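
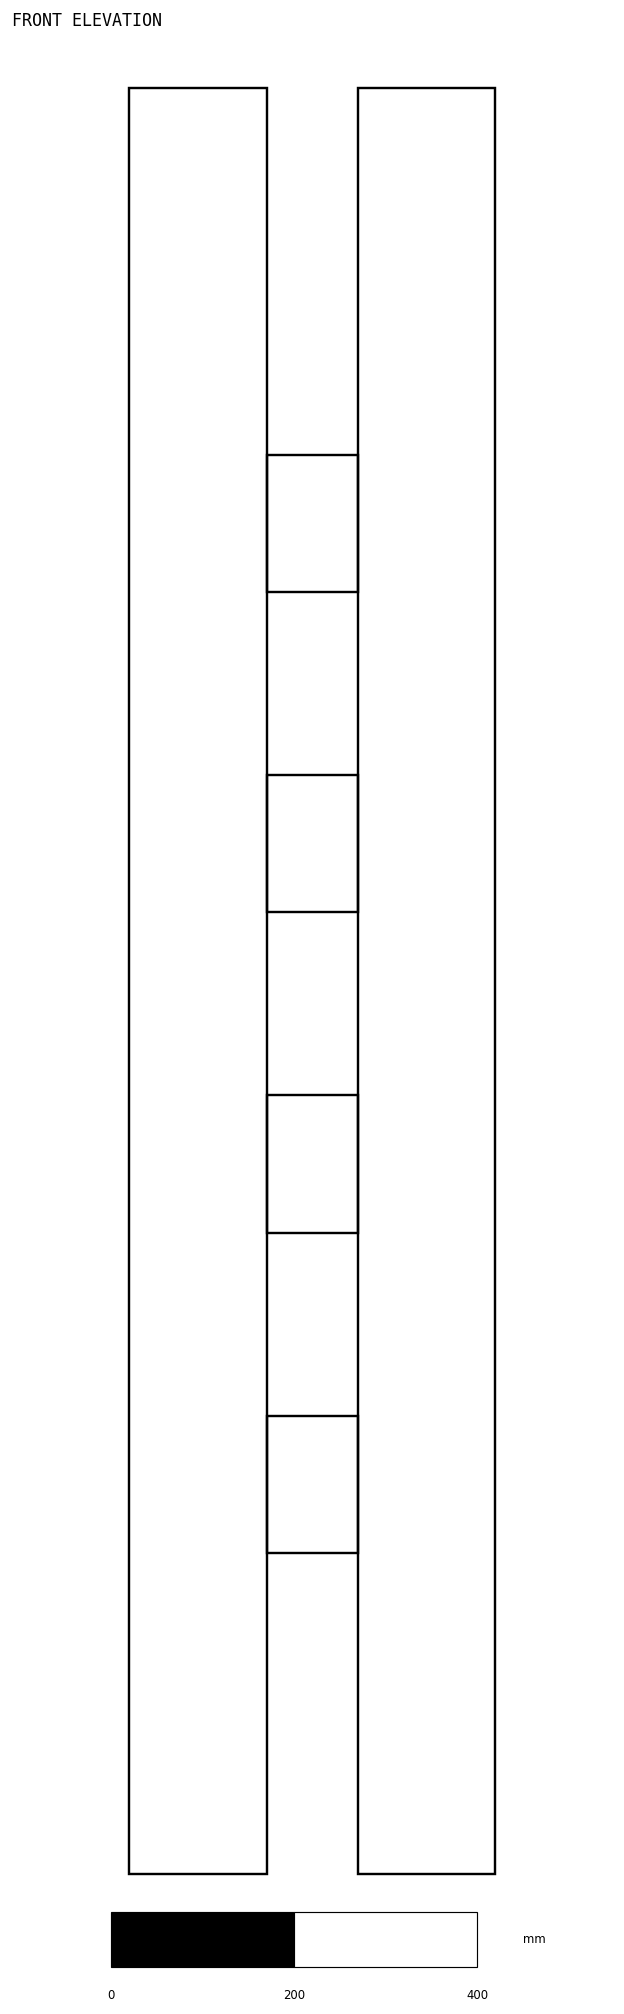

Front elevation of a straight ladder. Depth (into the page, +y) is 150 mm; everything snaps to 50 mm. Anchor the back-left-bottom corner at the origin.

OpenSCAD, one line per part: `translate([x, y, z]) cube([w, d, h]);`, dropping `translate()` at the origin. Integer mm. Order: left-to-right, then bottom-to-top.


cube([150, 150, 1950]);
translate([150, 0, 350]) cube([100, 150, 150]);
translate([150, 0, 700]) cube([100, 150, 150]);
translate([150, 0, 1050]) cube([100, 150, 150]);
translate([150, 0, 1400]) cube([100, 150, 150]);
translate([250, 0, 0]) cube([150, 150, 1950]);


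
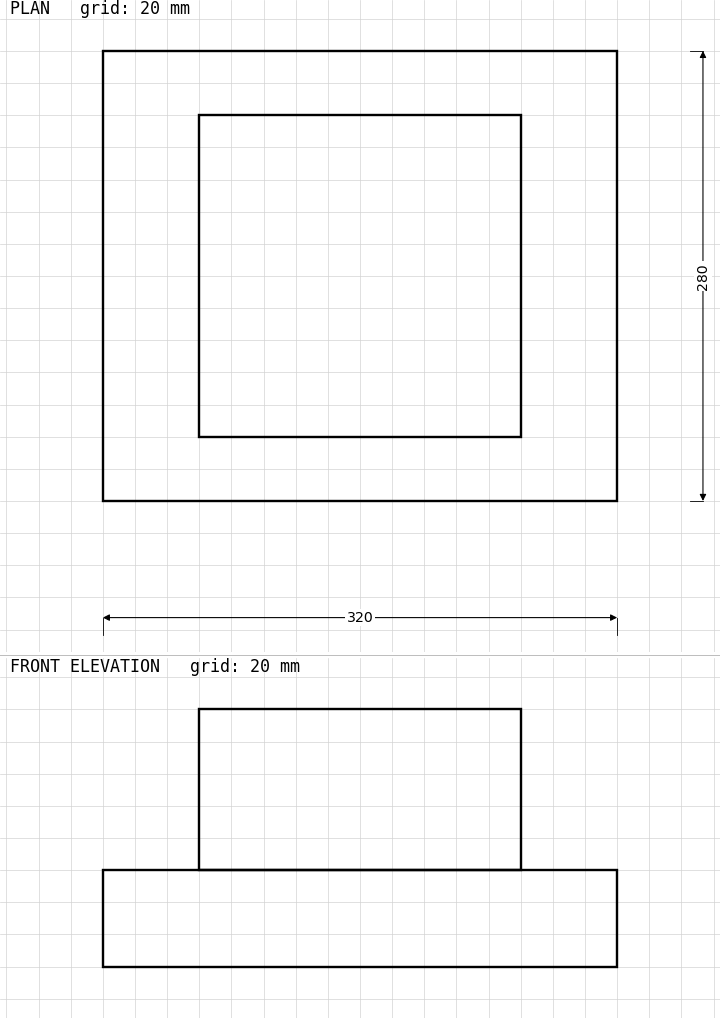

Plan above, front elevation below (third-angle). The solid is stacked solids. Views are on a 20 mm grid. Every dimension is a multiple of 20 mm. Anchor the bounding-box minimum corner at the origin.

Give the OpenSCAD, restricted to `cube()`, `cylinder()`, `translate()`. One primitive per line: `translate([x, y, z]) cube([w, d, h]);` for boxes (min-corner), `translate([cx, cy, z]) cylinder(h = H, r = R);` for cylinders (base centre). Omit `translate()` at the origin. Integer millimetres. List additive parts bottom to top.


cube([320, 280, 60]);
translate([60, 40, 60]) cube([200, 200, 100]);


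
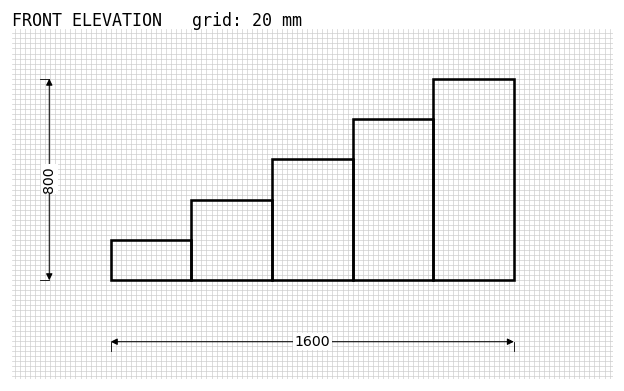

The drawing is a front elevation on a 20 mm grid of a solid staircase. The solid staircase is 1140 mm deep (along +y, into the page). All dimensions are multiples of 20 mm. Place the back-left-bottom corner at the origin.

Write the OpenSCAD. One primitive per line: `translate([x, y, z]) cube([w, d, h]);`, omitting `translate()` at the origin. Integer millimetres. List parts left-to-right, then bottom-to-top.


cube([320, 1140, 160]);
translate([320, 0, 0]) cube([320, 1140, 320]);
translate([640, 0, 0]) cube([320, 1140, 480]);
translate([960, 0, 0]) cube([320, 1140, 640]);
translate([1280, 0, 0]) cube([320, 1140, 800]);


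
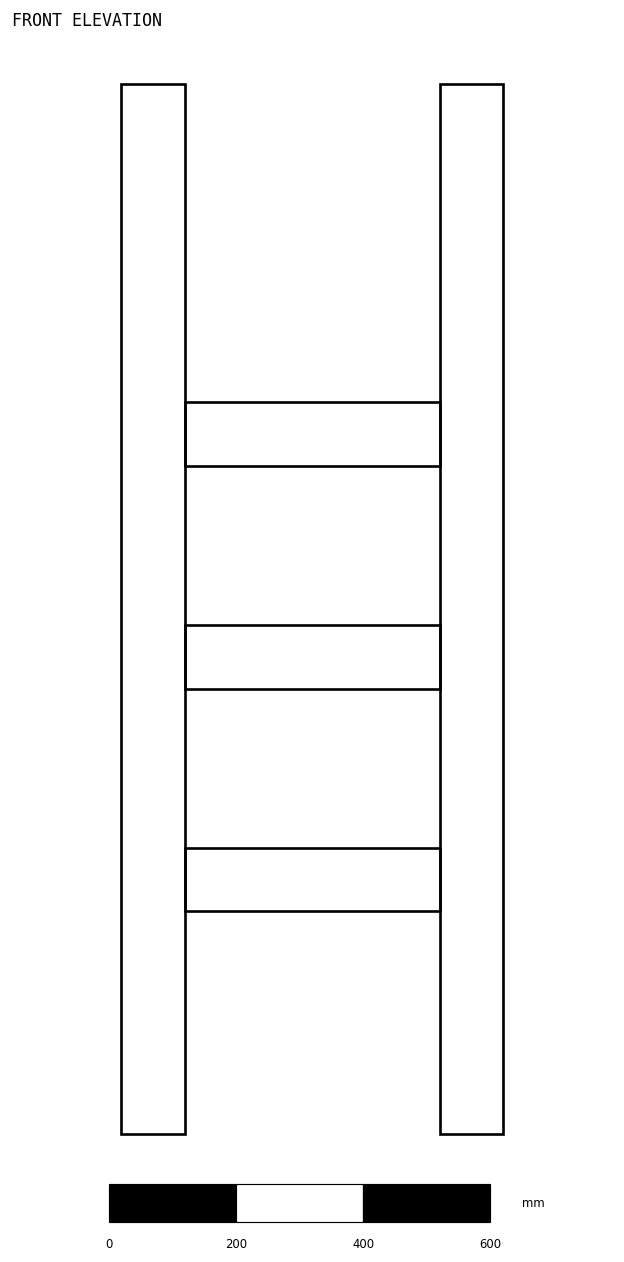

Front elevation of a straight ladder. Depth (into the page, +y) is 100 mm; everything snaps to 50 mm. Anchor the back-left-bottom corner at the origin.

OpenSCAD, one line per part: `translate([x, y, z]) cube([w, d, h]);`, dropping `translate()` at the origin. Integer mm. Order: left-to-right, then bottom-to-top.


cube([100, 100, 1650]);
translate([100, 0, 350]) cube([400, 100, 100]);
translate([100, 0, 700]) cube([400, 100, 100]);
translate([100, 0, 1050]) cube([400, 100, 100]);
translate([500, 0, 0]) cube([100, 100, 1650]);


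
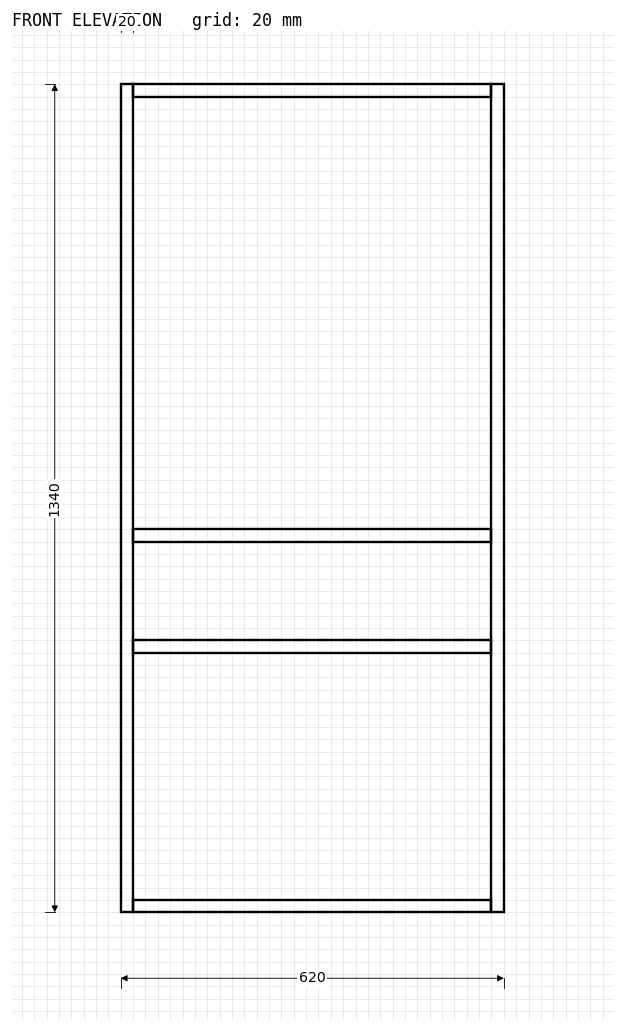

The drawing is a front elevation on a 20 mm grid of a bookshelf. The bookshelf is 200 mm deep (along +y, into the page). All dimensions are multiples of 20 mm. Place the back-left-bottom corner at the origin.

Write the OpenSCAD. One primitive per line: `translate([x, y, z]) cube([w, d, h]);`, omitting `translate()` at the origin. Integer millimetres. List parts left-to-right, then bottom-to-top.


cube([20, 200, 1340]);
translate([20, 0, 0]) cube([580, 200, 20]);
translate([20, 0, 420]) cube([580, 200, 20]);
translate([20, 0, 600]) cube([580, 200, 20]);
translate([20, 0, 1320]) cube([580, 200, 20]);
translate([600, 0, 0]) cube([20, 200, 1340]);


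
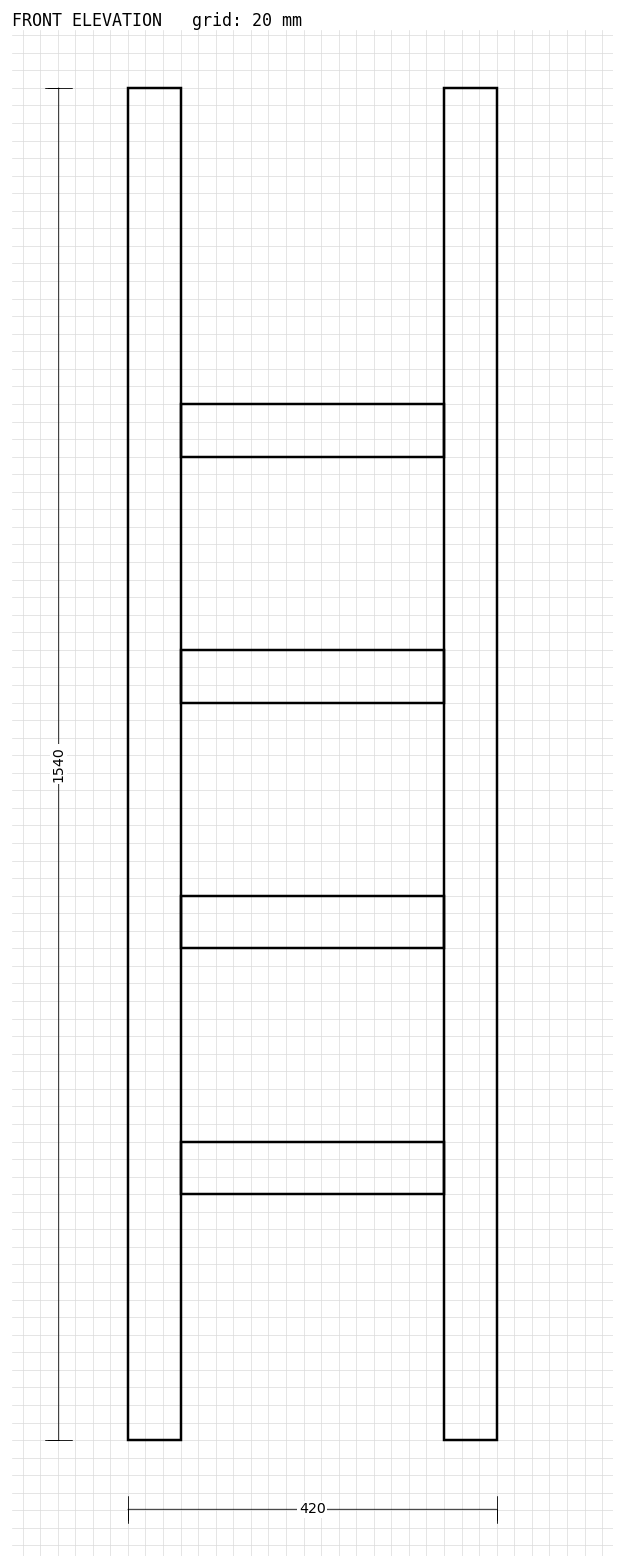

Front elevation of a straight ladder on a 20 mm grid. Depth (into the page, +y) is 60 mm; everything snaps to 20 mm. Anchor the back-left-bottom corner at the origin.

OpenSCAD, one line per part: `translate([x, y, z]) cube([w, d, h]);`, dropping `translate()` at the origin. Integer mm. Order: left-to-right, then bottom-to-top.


cube([60, 60, 1540]);
translate([60, 0, 280]) cube([300, 60, 60]);
translate([60, 0, 560]) cube([300, 60, 60]);
translate([60, 0, 840]) cube([300, 60, 60]);
translate([60, 0, 1120]) cube([300, 60, 60]);
translate([360, 0, 0]) cube([60, 60, 1540]);


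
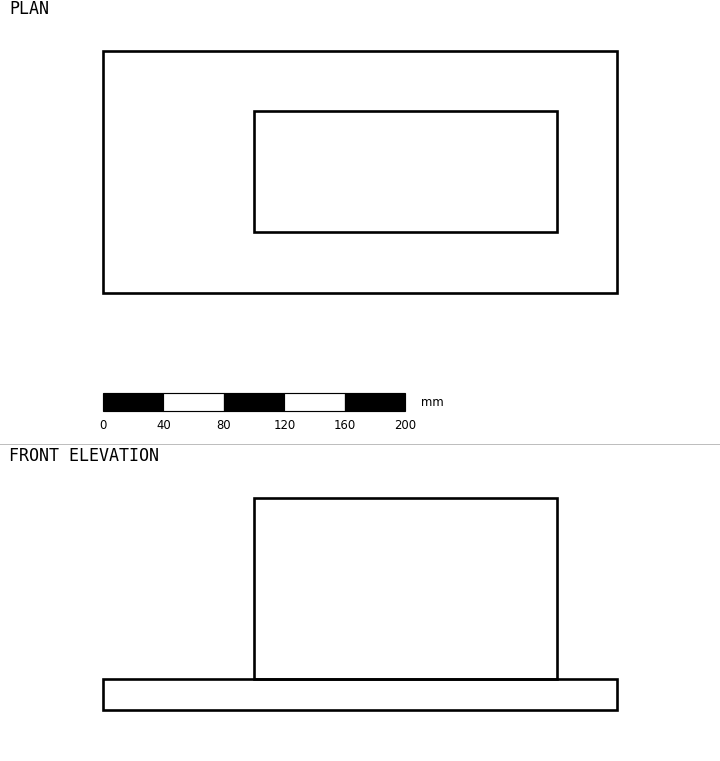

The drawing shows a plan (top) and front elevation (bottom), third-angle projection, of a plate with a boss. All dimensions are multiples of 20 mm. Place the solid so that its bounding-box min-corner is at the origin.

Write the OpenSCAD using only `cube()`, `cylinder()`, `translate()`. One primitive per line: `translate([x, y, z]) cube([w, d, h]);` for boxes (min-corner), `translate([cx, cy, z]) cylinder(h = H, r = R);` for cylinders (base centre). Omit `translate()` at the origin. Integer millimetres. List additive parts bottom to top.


cube([340, 160, 20]);
translate([100, 40, 20]) cube([200, 80, 120]);


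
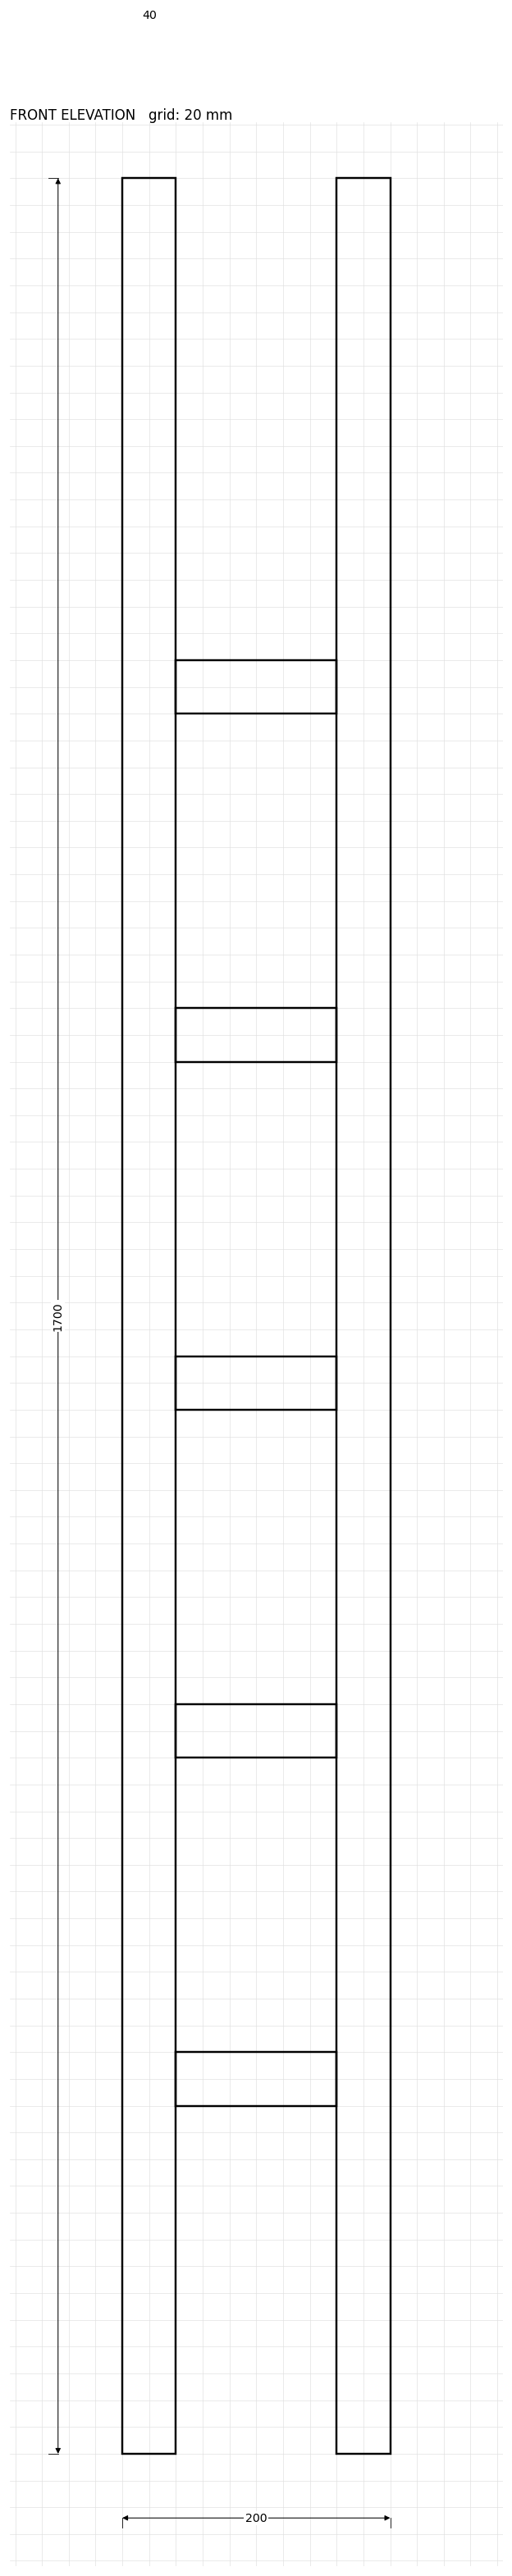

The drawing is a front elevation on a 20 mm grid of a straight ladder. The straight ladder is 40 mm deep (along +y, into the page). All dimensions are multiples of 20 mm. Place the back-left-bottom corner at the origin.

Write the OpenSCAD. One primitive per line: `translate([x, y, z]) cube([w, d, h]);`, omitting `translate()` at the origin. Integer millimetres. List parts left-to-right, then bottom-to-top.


cube([40, 40, 1700]);
translate([40, 0, 260]) cube([120, 40, 40]);
translate([40, 0, 520]) cube([120, 40, 40]);
translate([40, 0, 780]) cube([120, 40, 40]);
translate([40, 0, 1040]) cube([120, 40, 40]);
translate([40, 0, 1300]) cube([120, 40, 40]);
translate([160, 0, 0]) cube([40, 40, 1700]);


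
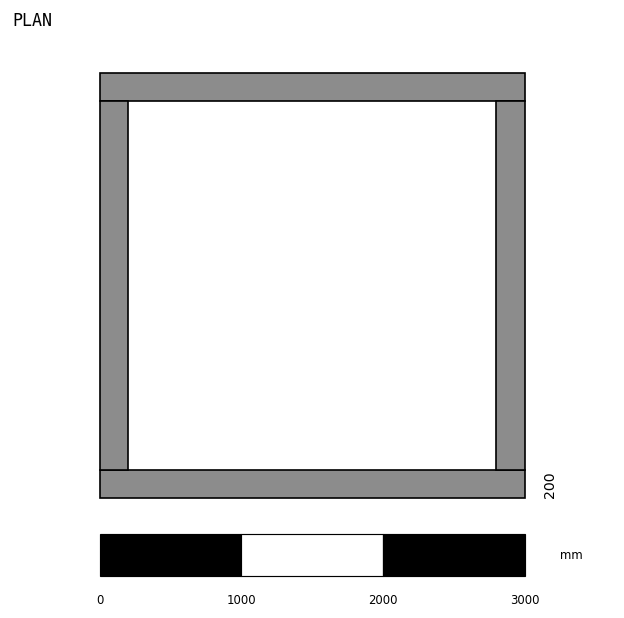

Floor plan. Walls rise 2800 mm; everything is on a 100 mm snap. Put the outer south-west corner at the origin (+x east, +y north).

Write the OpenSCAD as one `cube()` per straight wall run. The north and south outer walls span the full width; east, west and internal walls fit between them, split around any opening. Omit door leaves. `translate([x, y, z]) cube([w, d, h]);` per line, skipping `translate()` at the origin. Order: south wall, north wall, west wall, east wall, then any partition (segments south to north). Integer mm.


cube([3000, 200, 2800]);
translate([0, 2800, 0]) cube([3000, 200, 2800]);
translate([0, 200, 0]) cube([200, 2600, 2800]);
translate([2800, 200, 0]) cube([200, 2600, 2800]);


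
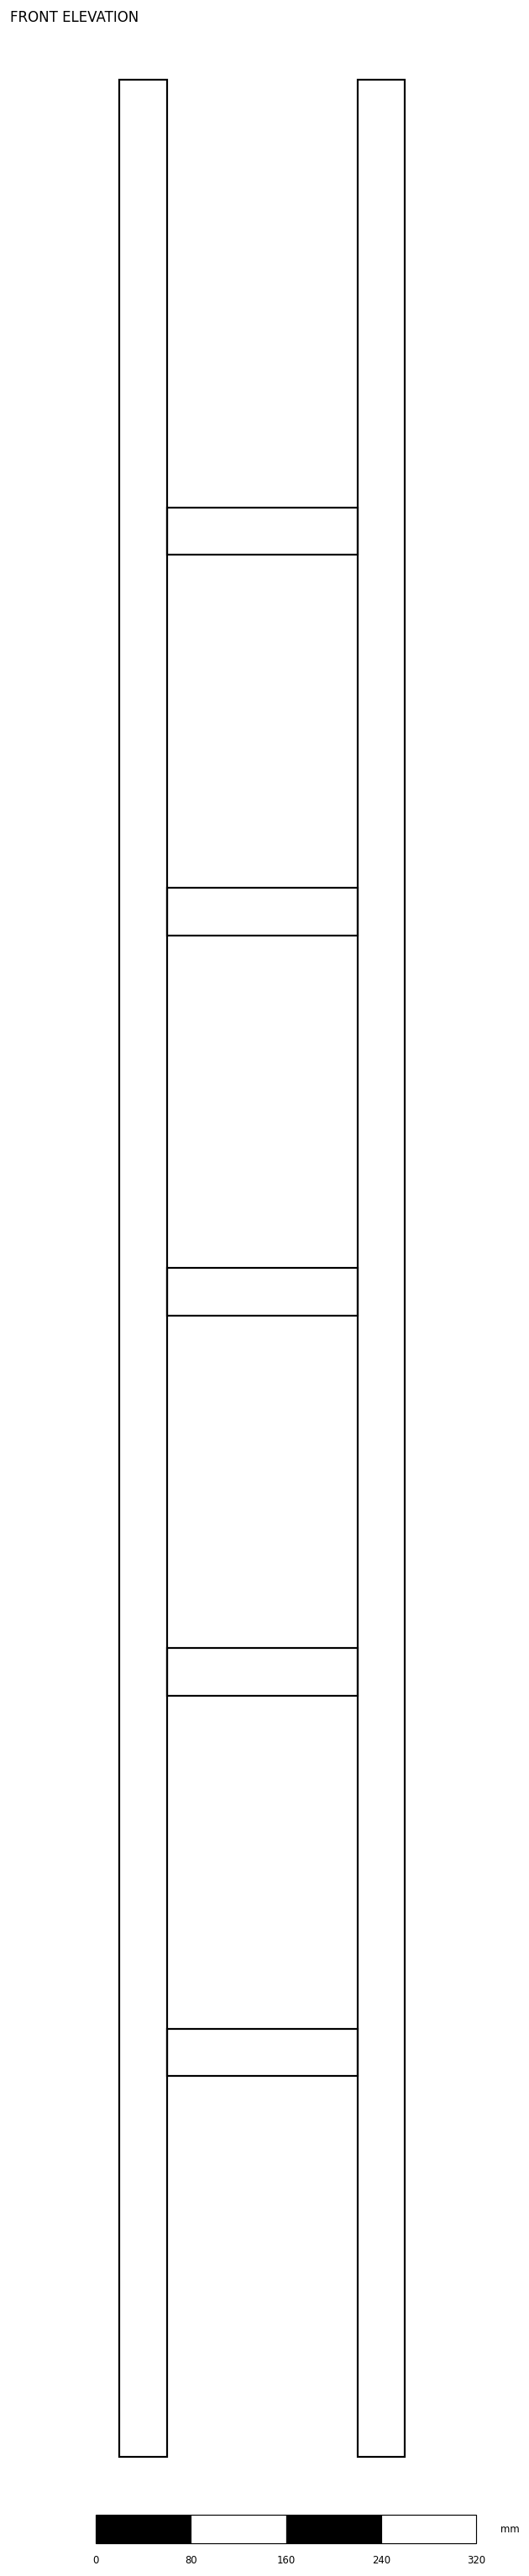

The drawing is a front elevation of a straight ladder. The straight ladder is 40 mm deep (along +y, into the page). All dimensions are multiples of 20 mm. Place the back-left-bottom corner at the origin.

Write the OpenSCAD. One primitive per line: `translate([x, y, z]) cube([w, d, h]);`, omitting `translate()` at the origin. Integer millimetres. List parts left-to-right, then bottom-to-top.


cube([40, 40, 2000]);
translate([40, 0, 320]) cube([160, 40, 40]);
translate([40, 0, 640]) cube([160, 40, 40]);
translate([40, 0, 960]) cube([160, 40, 40]);
translate([40, 0, 1280]) cube([160, 40, 40]);
translate([40, 0, 1600]) cube([160, 40, 40]);
translate([200, 0, 0]) cube([40, 40, 2000]);


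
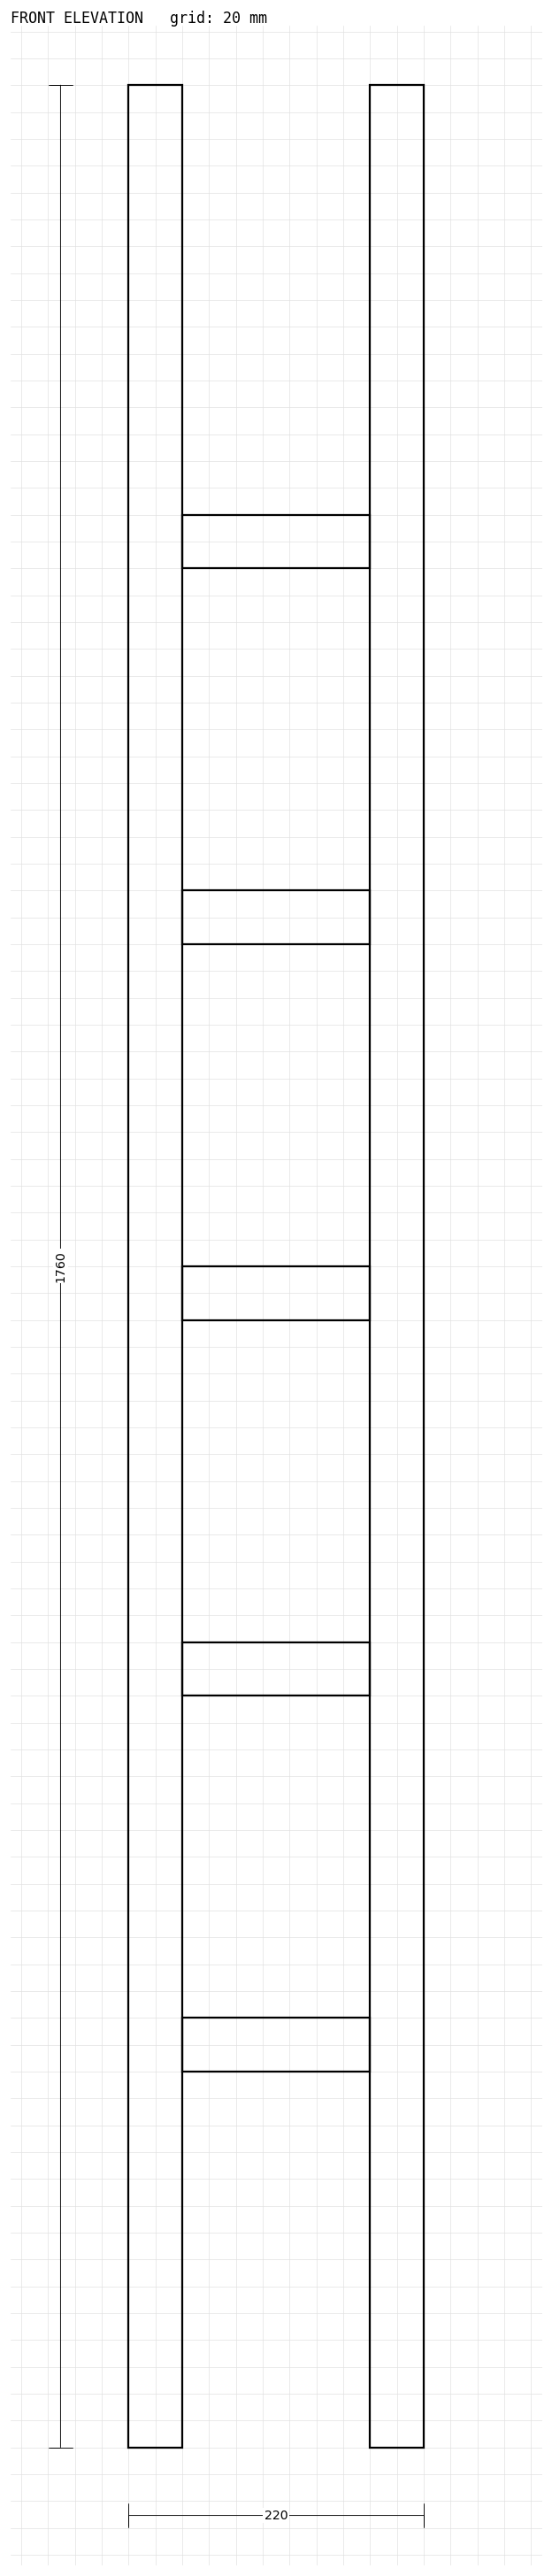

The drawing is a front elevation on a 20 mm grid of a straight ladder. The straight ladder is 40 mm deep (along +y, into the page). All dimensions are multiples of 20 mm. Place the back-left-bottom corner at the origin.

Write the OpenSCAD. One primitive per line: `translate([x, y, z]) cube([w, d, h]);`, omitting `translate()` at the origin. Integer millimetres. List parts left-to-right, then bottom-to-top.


cube([40, 40, 1760]);
translate([40, 0, 280]) cube([140, 40, 40]);
translate([40, 0, 560]) cube([140, 40, 40]);
translate([40, 0, 840]) cube([140, 40, 40]);
translate([40, 0, 1120]) cube([140, 40, 40]);
translate([40, 0, 1400]) cube([140, 40, 40]);
translate([180, 0, 0]) cube([40, 40, 1760]);


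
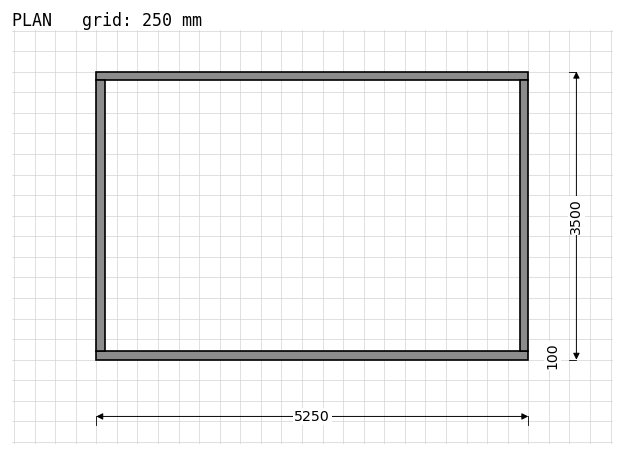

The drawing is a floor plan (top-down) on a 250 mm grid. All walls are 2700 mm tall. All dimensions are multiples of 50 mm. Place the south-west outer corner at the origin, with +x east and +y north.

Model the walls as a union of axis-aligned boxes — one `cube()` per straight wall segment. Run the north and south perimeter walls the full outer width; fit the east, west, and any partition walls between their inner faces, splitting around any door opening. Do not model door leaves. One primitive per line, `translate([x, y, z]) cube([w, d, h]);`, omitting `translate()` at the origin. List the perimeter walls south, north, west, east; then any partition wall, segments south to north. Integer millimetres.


cube([5250, 100, 2700]);
translate([0, 3400, 0]) cube([5250, 100, 2700]);
translate([0, 100, 0]) cube([100, 3300, 2700]);
translate([5150, 100, 0]) cube([100, 3300, 2700]);


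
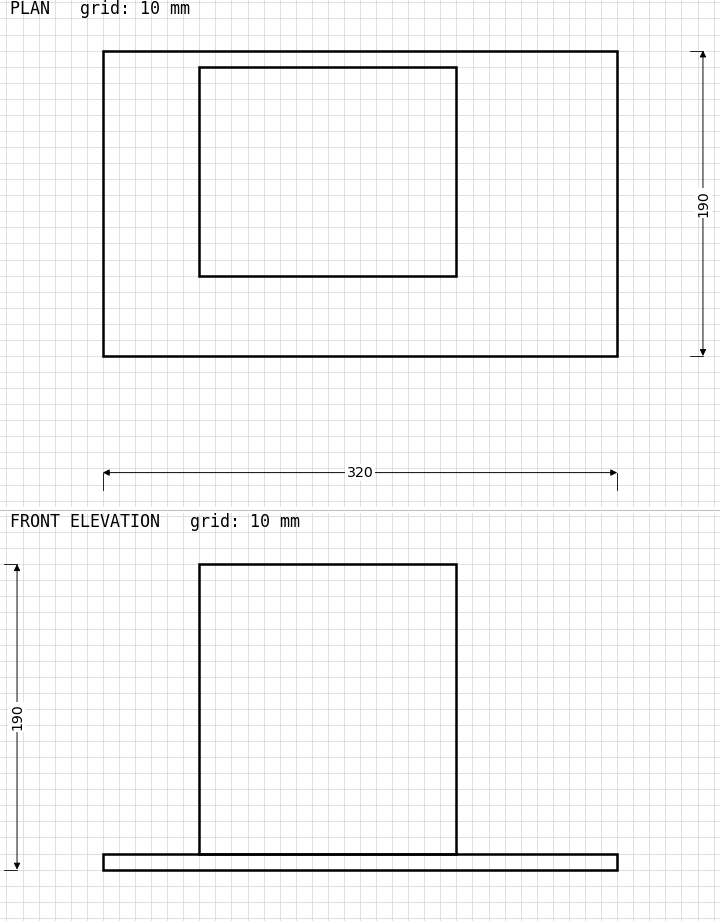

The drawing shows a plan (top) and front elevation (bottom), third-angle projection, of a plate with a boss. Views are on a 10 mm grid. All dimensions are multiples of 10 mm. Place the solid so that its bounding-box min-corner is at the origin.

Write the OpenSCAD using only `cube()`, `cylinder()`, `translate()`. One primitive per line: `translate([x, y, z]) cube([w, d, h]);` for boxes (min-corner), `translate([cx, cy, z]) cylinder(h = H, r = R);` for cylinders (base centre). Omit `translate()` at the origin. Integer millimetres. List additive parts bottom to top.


cube([320, 190, 10]);
translate([60, 50, 10]) cube([160, 130, 180]);


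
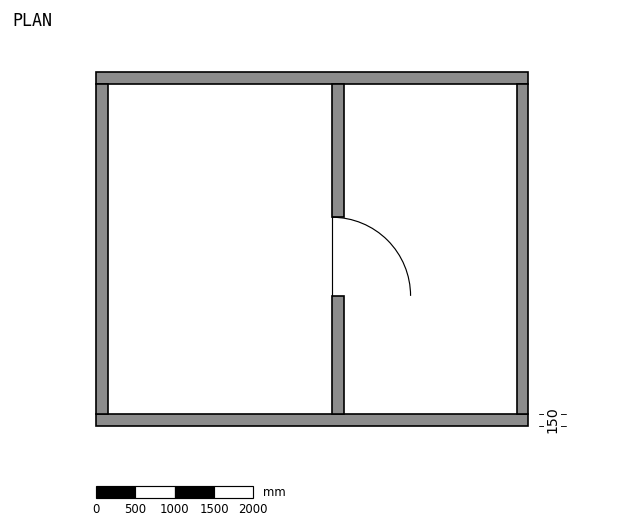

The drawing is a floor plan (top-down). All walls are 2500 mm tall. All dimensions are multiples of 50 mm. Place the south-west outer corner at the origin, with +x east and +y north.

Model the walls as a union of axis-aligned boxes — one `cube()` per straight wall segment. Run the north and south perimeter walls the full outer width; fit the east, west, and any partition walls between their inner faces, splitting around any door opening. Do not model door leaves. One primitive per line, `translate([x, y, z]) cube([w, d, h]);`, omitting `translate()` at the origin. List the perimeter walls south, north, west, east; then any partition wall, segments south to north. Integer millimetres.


cube([5500, 150, 2500]);
translate([0, 4350, 0]) cube([5500, 150, 2500]);
translate([0, 150, 0]) cube([150, 4200, 2500]);
translate([5350, 150, 0]) cube([150, 4200, 2500]);
translate([3000, 150, 0]) cube([150, 1500, 2500]);
translate([3000, 2650, 0]) cube([150, 1700, 2500]);


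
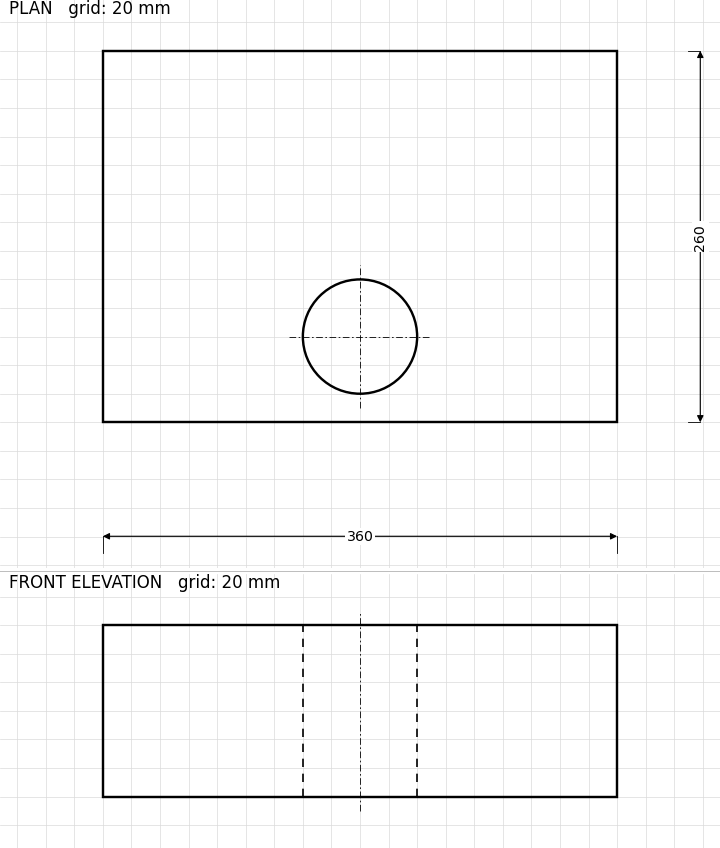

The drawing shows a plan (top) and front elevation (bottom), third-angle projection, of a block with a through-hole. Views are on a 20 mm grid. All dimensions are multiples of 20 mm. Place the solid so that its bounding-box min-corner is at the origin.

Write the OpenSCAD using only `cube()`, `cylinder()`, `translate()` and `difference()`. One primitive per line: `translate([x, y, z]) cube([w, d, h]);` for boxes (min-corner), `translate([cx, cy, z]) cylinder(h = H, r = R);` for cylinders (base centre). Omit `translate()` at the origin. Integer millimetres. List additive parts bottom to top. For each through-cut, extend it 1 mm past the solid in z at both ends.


difference() {
  cube([360, 260, 120]);
  translate([180, 60, -1]) cylinder(h = 122, r = 40);
}


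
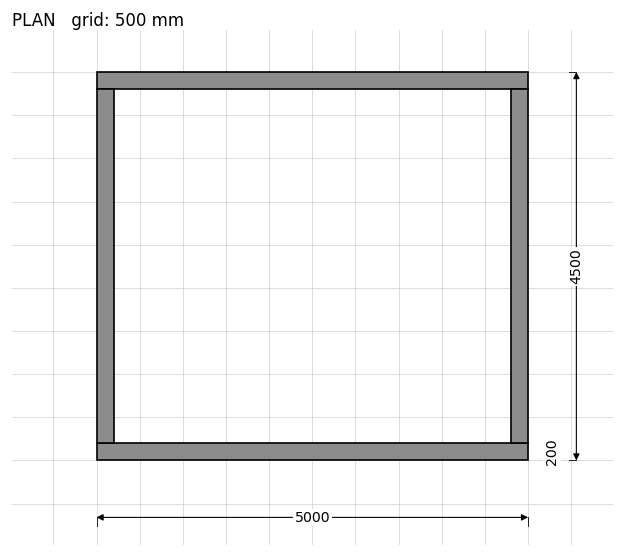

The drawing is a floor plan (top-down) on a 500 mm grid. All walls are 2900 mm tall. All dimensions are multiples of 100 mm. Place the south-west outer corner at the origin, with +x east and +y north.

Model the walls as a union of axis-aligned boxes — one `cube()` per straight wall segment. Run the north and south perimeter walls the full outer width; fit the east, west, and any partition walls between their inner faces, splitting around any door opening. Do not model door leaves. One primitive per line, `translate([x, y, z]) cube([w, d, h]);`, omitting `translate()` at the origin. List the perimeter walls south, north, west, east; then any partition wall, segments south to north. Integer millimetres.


cube([5000, 200, 2900]);
translate([0, 4300, 0]) cube([5000, 200, 2900]);
translate([0, 200, 0]) cube([200, 4100, 2900]);
translate([4800, 200, 0]) cube([200, 4100, 2900]);


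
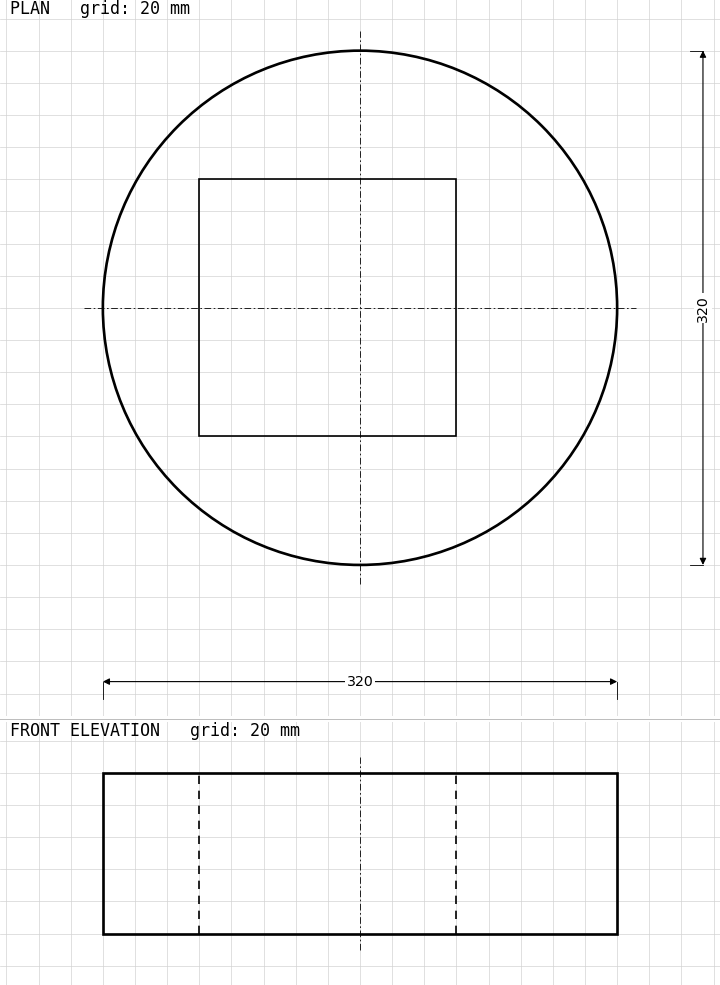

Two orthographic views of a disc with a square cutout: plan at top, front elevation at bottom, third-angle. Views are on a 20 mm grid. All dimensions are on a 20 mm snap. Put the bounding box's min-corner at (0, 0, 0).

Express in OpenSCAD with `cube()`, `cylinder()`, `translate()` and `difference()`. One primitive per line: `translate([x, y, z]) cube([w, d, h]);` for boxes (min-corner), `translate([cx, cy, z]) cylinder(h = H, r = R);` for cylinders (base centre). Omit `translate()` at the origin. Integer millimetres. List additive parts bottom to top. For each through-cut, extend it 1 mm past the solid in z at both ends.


difference() {
  translate([160, 160, 0]) cylinder(h = 100, r = 160);
  translate([60, 80, -1]) cube([160, 160, 102]);
}


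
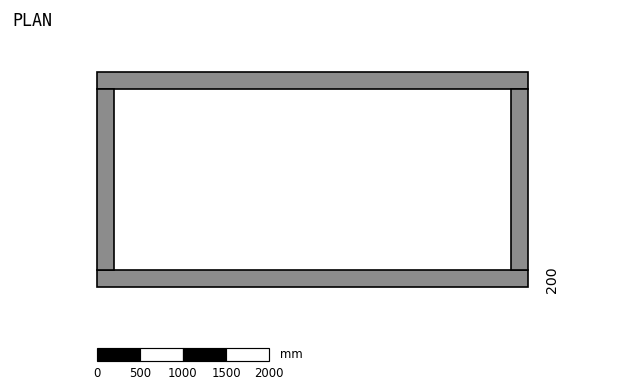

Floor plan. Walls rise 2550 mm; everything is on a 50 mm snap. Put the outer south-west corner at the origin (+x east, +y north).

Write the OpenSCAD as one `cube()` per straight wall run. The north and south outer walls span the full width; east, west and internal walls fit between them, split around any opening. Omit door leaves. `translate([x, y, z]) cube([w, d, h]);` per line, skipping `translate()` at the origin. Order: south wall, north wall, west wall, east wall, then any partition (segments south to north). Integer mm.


cube([5000, 200, 2550]);
translate([0, 2300, 0]) cube([5000, 200, 2550]);
translate([0, 200, 0]) cube([200, 2100, 2550]);
translate([4800, 200, 0]) cube([200, 2100, 2550]);


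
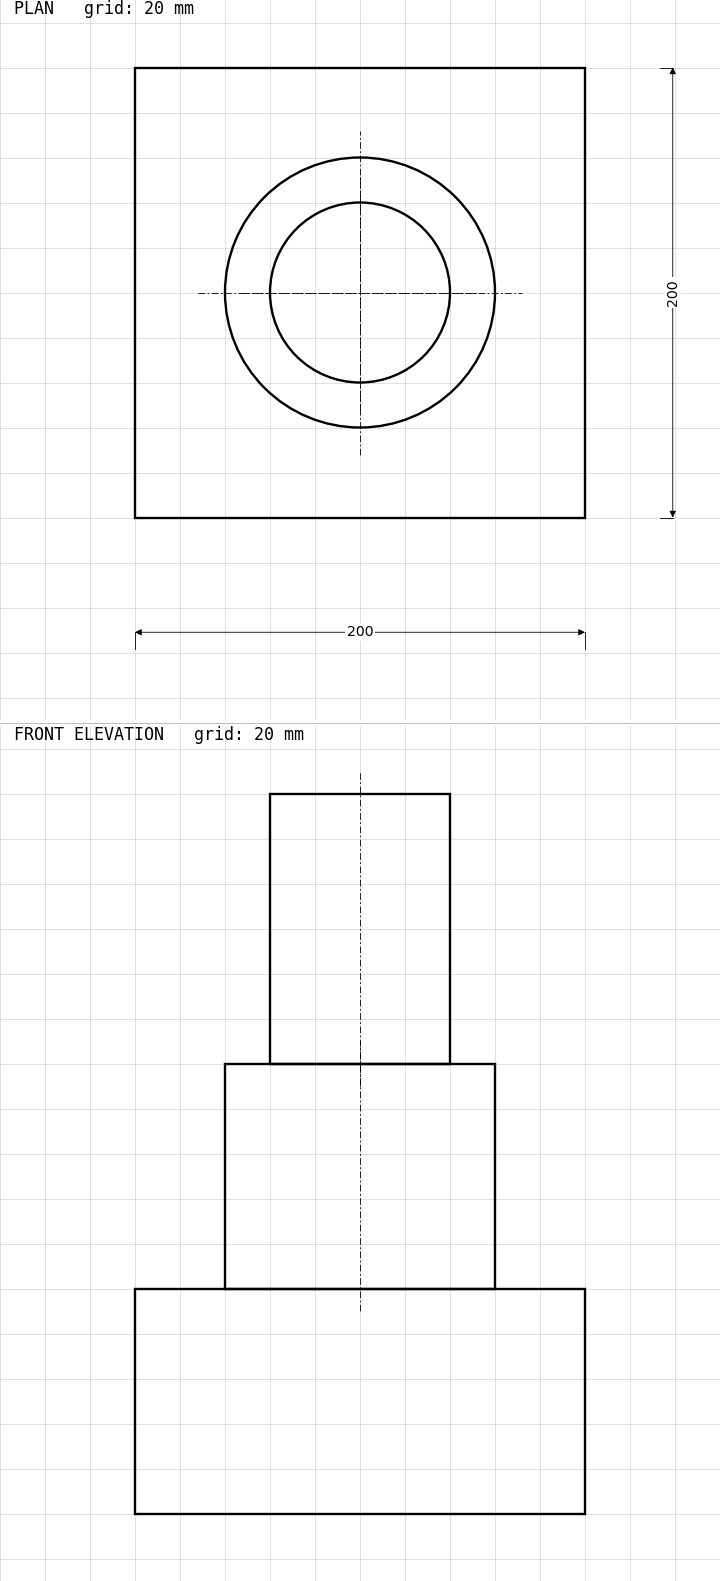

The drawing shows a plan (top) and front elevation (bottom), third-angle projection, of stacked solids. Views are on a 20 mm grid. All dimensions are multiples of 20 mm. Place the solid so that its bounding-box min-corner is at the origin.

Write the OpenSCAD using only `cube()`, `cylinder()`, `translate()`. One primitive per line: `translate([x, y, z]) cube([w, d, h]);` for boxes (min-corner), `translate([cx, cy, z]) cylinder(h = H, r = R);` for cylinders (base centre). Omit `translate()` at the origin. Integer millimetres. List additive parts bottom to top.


cube([200, 200, 100]);
translate([100, 100, 100]) cylinder(h = 100, r = 60);
translate([100, 100, 200]) cylinder(h = 120, r = 40);


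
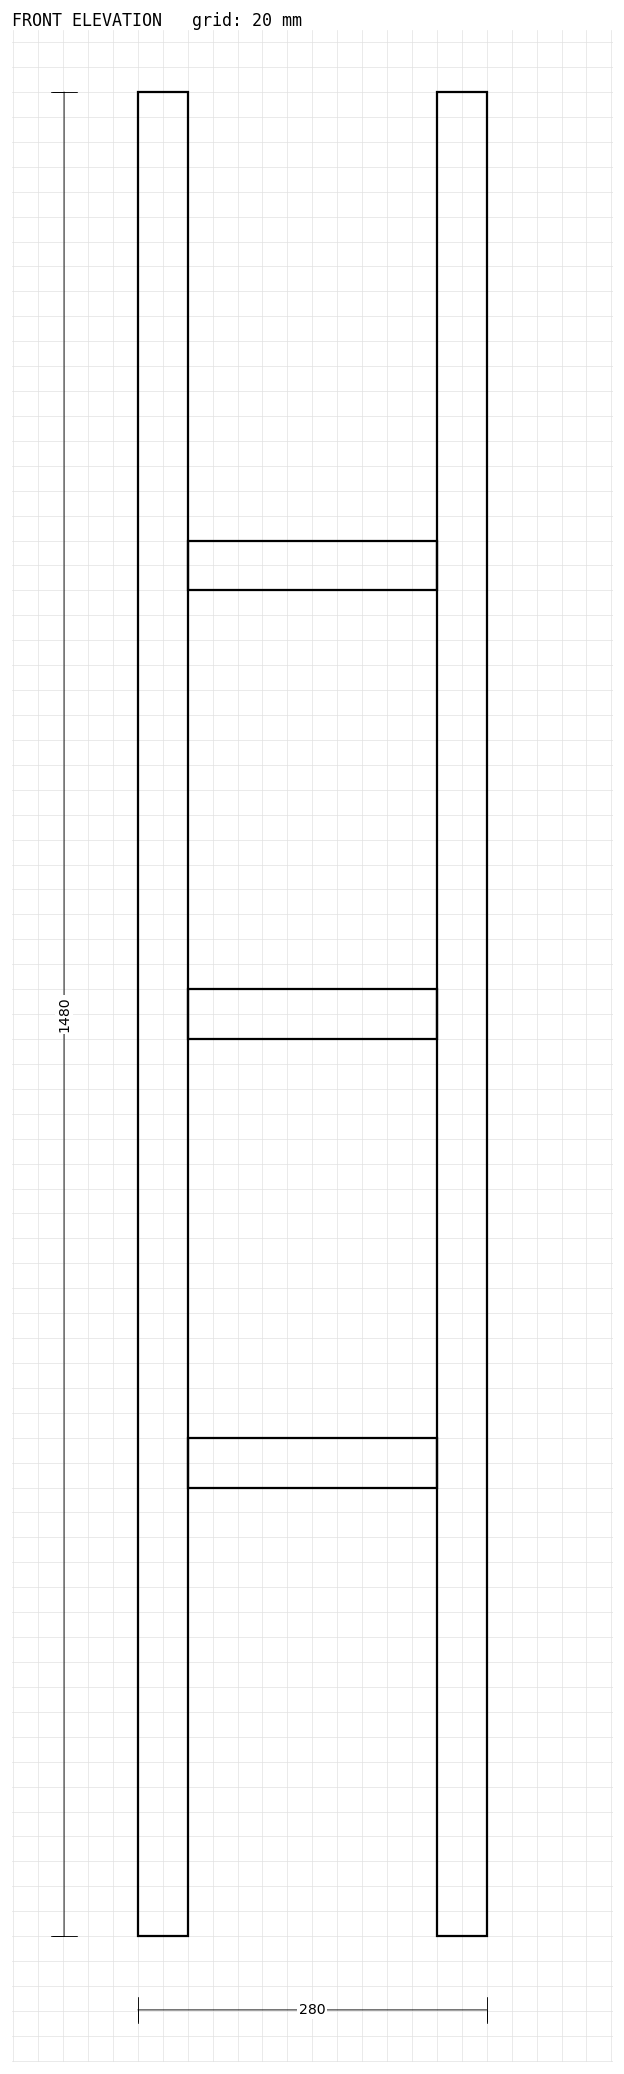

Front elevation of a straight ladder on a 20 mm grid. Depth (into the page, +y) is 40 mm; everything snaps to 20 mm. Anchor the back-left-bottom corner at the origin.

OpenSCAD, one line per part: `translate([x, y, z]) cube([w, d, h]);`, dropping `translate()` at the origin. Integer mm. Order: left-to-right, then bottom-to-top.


cube([40, 40, 1480]);
translate([40, 0, 360]) cube([200, 40, 40]);
translate([40, 0, 720]) cube([200, 40, 40]);
translate([40, 0, 1080]) cube([200, 40, 40]);
translate([240, 0, 0]) cube([40, 40, 1480]);


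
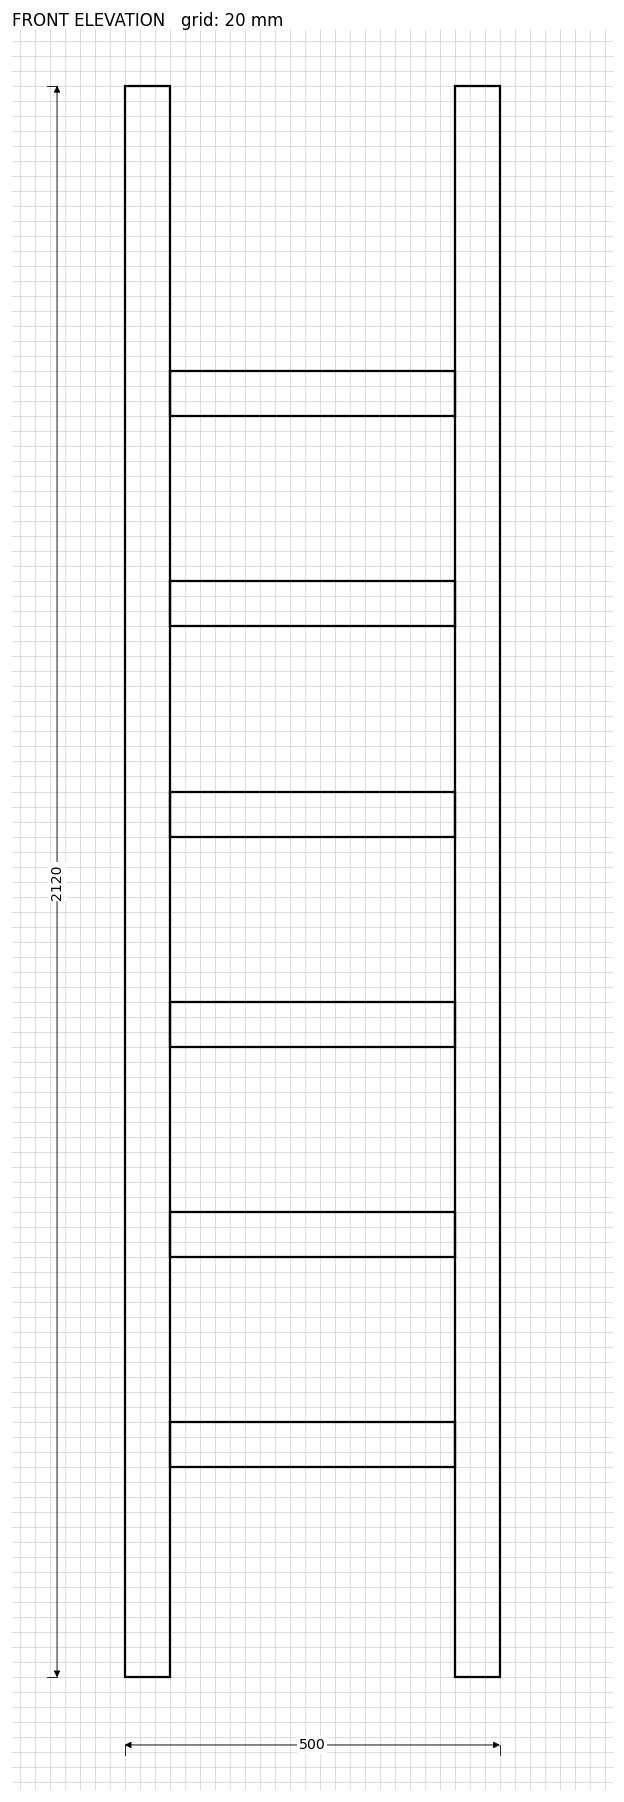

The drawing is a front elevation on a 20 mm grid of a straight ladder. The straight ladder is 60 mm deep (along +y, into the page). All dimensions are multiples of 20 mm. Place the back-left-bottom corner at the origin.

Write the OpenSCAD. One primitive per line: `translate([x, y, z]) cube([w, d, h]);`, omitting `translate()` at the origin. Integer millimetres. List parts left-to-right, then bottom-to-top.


cube([60, 60, 2120]);
translate([60, 0, 280]) cube([380, 60, 60]);
translate([60, 0, 560]) cube([380, 60, 60]);
translate([60, 0, 840]) cube([380, 60, 60]);
translate([60, 0, 1120]) cube([380, 60, 60]);
translate([60, 0, 1400]) cube([380, 60, 60]);
translate([60, 0, 1680]) cube([380, 60, 60]);
translate([440, 0, 0]) cube([60, 60, 2120]);


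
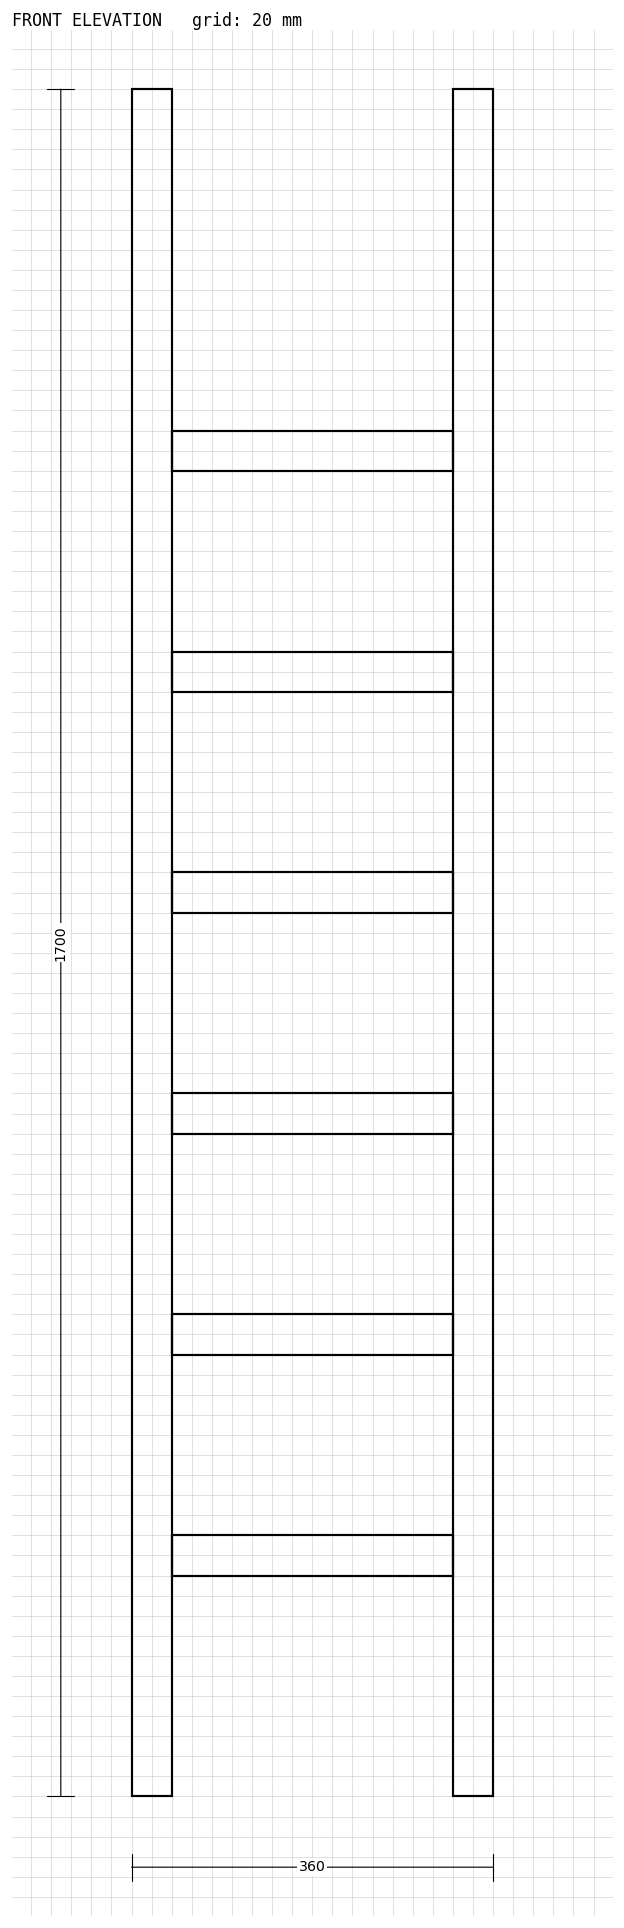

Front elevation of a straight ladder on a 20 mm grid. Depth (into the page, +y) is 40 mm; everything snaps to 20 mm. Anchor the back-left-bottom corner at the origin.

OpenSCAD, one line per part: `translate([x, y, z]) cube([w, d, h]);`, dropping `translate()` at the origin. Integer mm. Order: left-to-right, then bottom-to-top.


cube([40, 40, 1700]);
translate([40, 0, 220]) cube([280, 40, 40]);
translate([40, 0, 440]) cube([280, 40, 40]);
translate([40, 0, 660]) cube([280, 40, 40]);
translate([40, 0, 880]) cube([280, 40, 40]);
translate([40, 0, 1100]) cube([280, 40, 40]);
translate([40, 0, 1320]) cube([280, 40, 40]);
translate([320, 0, 0]) cube([40, 40, 1700]);


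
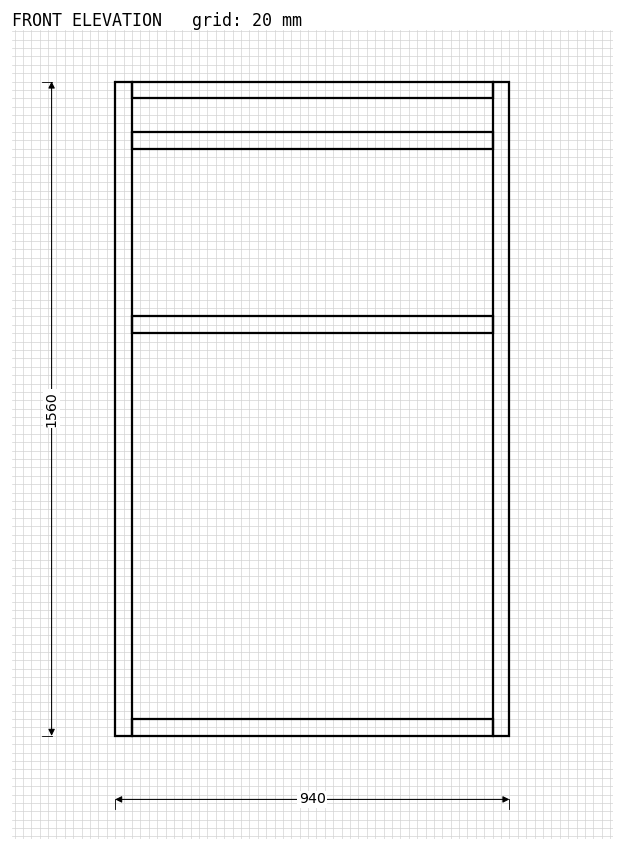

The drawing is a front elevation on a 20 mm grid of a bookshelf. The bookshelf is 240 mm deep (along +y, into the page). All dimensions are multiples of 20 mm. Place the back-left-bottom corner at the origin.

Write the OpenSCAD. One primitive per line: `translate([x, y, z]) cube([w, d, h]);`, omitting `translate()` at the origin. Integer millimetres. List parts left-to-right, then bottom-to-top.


cube([40, 240, 1560]);
translate([40, 0, 0]) cube([860, 240, 40]);
translate([40, 0, 960]) cube([860, 240, 40]);
translate([40, 0, 1400]) cube([860, 240, 40]);
translate([40, 0, 1520]) cube([860, 240, 40]);
translate([900, 0, 0]) cube([40, 240, 1560]);


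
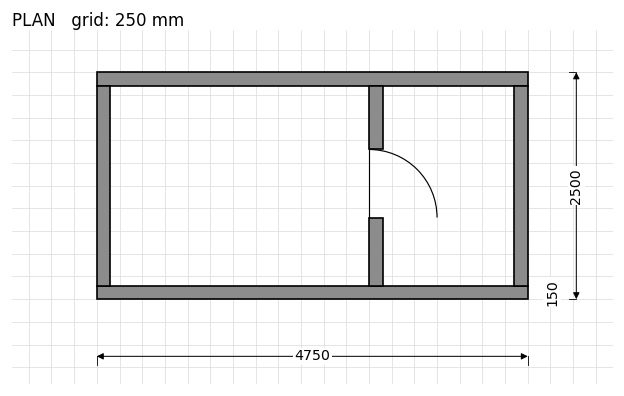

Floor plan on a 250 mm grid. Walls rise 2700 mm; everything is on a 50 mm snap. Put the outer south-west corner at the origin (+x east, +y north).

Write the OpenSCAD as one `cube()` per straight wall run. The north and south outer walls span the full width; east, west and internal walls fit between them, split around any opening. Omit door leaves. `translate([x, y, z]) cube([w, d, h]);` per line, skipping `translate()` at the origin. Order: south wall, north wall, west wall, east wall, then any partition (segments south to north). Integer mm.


cube([4750, 150, 2700]);
translate([0, 2350, 0]) cube([4750, 150, 2700]);
translate([0, 150, 0]) cube([150, 2200, 2700]);
translate([4600, 150, 0]) cube([150, 2200, 2700]);
translate([3000, 150, 0]) cube([150, 750, 2700]);
translate([3000, 1650, 0]) cube([150, 700, 2700]);


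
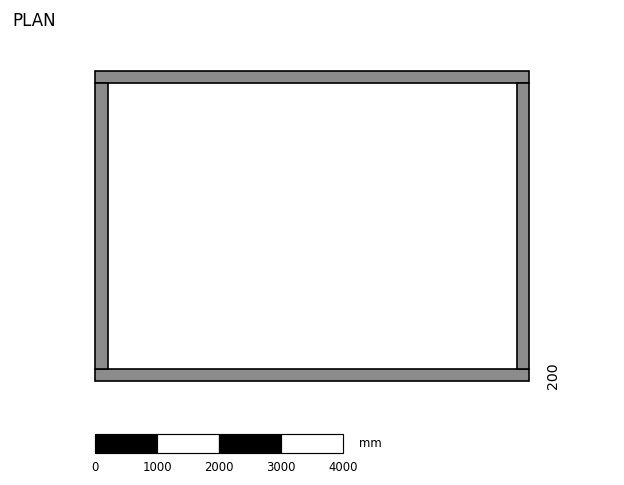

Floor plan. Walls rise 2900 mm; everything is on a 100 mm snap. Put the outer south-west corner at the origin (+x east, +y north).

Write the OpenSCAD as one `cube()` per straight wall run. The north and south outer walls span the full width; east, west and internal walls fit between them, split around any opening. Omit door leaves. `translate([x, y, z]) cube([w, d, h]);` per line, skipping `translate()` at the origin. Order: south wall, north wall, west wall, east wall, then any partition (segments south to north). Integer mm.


cube([7000, 200, 2900]);
translate([0, 4800, 0]) cube([7000, 200, 2900]);
translate([0, 200, 0]) cube([200, 4600, 2900]);
translate([6800, 200, 0]) cube([200, 4600, 2900]);


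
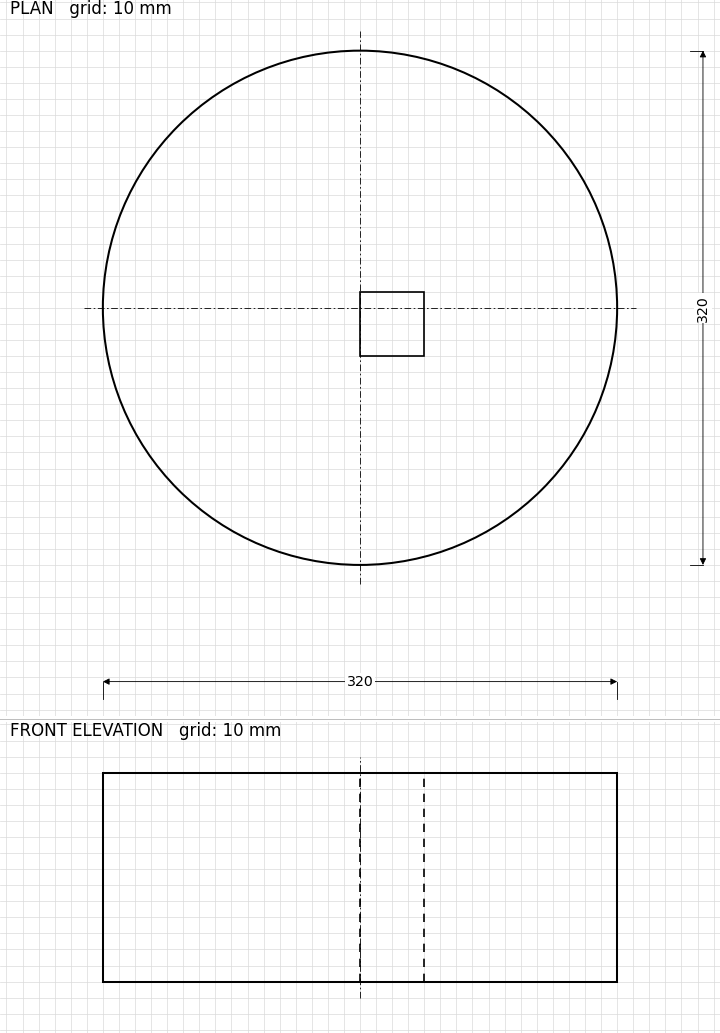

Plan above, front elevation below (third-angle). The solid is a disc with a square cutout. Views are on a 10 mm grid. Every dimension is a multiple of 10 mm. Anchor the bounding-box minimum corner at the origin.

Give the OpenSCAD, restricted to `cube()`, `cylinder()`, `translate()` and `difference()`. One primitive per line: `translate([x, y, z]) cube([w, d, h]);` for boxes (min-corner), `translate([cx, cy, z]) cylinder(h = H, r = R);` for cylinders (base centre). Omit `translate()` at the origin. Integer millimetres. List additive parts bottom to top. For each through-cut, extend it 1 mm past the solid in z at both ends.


difference() {
  translate([160, 160, 0]) cylinder(h = 130, r = 160);
  translate([160, 130, -1]) cube([40, 40, 132]);
}


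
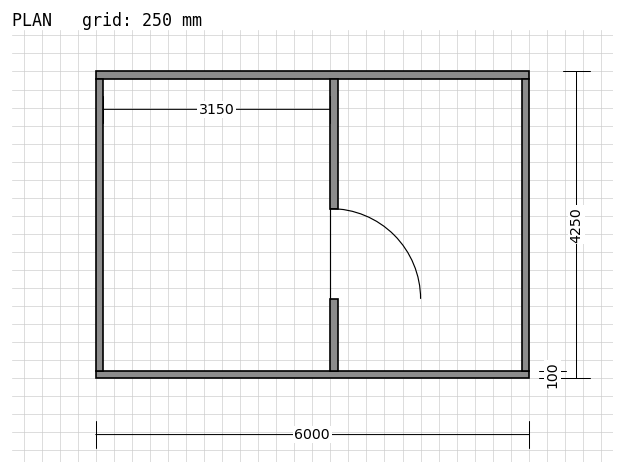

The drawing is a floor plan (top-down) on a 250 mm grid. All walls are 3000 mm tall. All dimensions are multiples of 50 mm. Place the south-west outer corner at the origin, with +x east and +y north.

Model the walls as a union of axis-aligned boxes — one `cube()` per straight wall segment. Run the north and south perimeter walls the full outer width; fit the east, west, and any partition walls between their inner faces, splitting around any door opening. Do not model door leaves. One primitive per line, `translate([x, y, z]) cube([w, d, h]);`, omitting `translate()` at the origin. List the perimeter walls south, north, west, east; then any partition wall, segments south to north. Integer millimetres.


cube([6000, 100, 3000]);
translate([0, 4150, 0]) cube([6000, 100, 3000]);
translate([0, 100, 0]) cube([100, 4050, 3000]);
translate([5900, 100, 0]) cube([100, 4050, 3000]);
translate([3250, 100, 0]) cube([100, 1000, 3000]);
translate([3250, 2350, 0]) cube([100, 1800, 3000]);


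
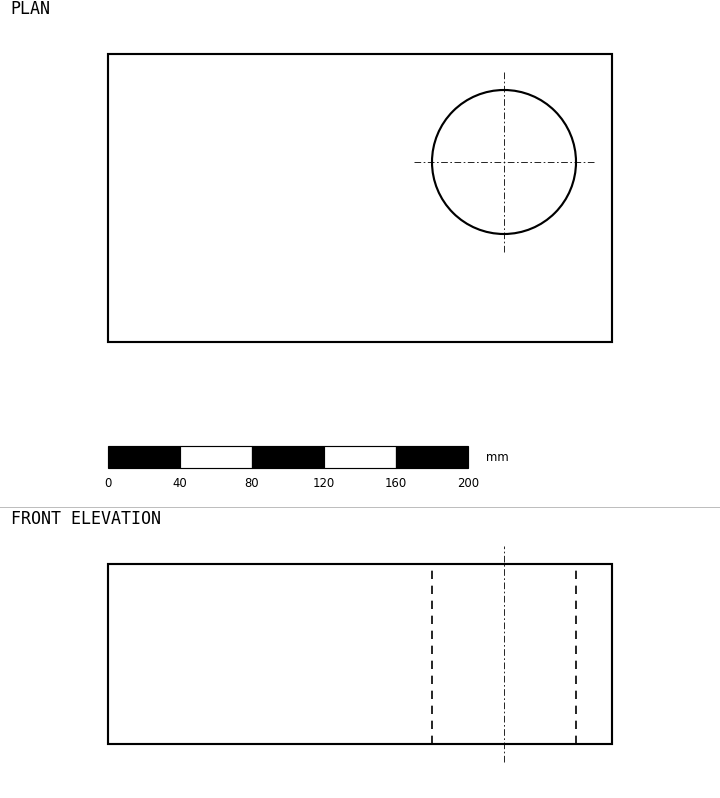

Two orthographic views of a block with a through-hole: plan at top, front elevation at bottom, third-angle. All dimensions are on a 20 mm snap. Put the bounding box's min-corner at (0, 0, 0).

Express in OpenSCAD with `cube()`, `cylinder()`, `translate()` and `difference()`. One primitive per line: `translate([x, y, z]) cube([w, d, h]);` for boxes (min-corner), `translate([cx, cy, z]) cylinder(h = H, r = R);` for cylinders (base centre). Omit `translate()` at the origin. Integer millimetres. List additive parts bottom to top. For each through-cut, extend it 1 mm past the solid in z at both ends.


difference() {
  cube([280, 160, 100]);
  translate([220, 100, -1]) cylinder(h = 102, r = 40);
}


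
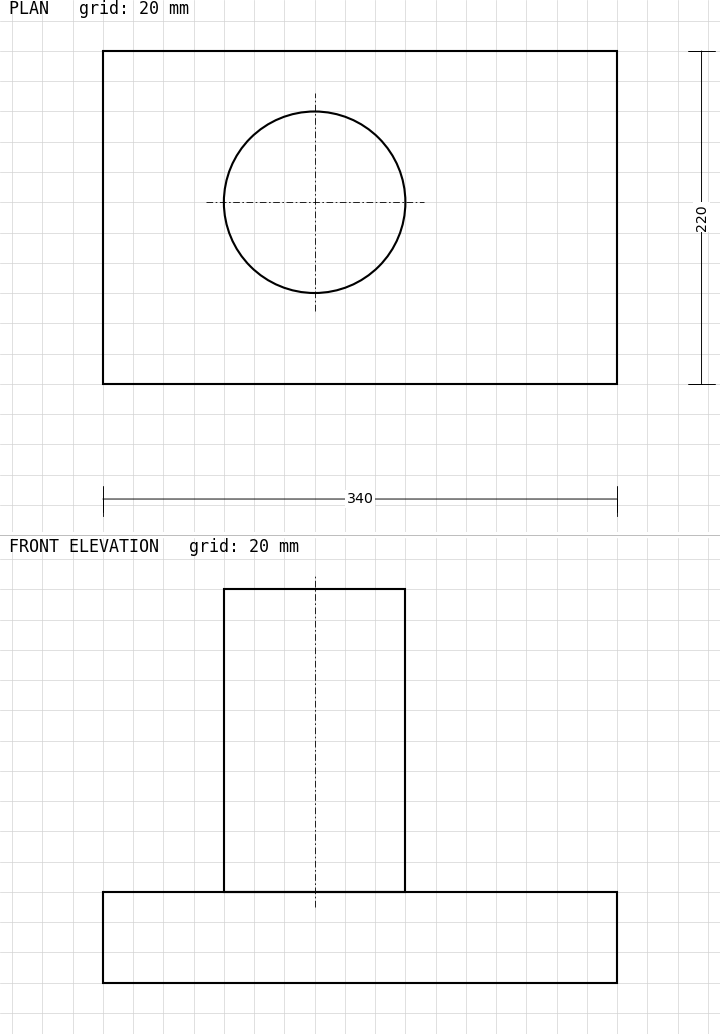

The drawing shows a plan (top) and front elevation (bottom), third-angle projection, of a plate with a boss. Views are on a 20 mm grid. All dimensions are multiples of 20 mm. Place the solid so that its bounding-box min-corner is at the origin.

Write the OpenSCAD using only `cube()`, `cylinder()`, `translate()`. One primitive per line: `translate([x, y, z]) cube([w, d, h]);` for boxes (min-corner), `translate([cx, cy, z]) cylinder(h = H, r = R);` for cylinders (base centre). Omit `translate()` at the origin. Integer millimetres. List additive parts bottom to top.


cube([340, 220, 60]);
translate([140, 120, 60]) cylinder(h = 200, r = 60);


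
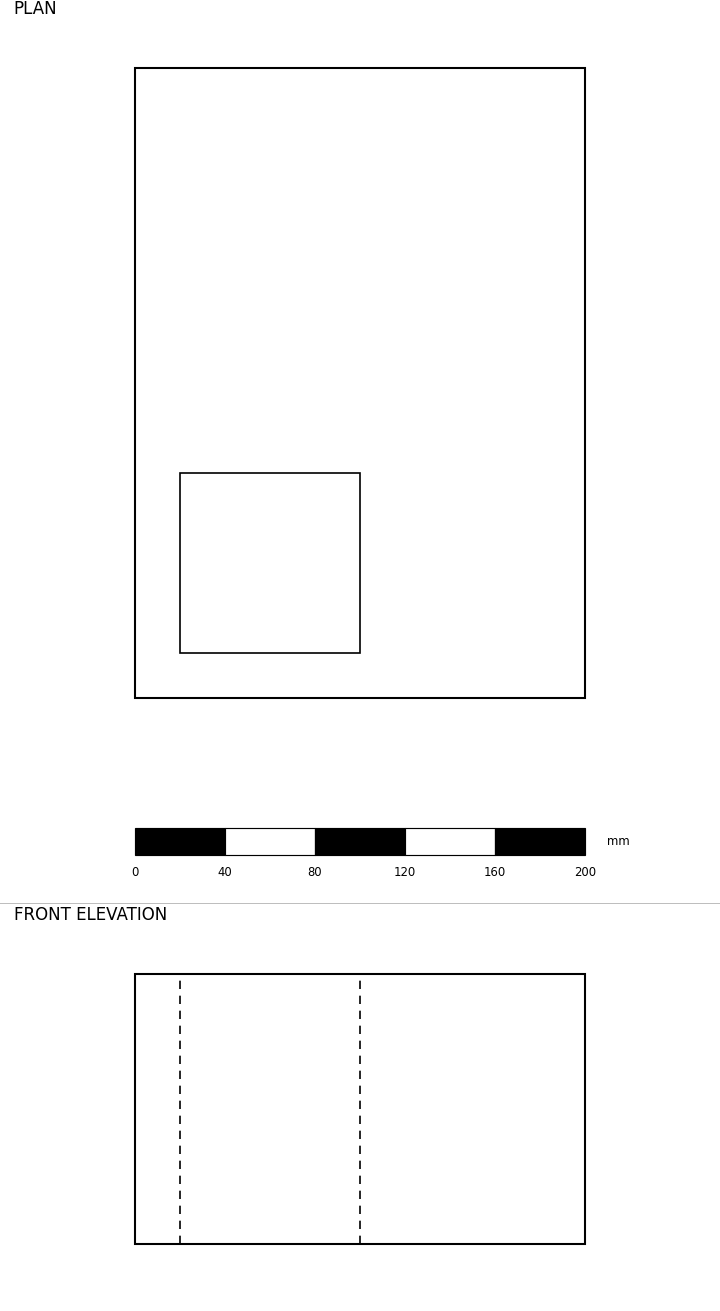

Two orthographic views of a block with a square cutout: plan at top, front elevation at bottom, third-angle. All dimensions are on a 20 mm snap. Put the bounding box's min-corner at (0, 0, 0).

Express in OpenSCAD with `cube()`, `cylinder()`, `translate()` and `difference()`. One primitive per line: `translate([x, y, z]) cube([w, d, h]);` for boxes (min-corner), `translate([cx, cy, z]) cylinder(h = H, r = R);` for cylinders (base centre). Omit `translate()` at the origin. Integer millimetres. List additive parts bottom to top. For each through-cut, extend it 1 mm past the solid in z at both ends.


difference() {
  cube([200, 280, 120]);
  translate([20, 20, -1]) cube([80, 80, 122]);
}


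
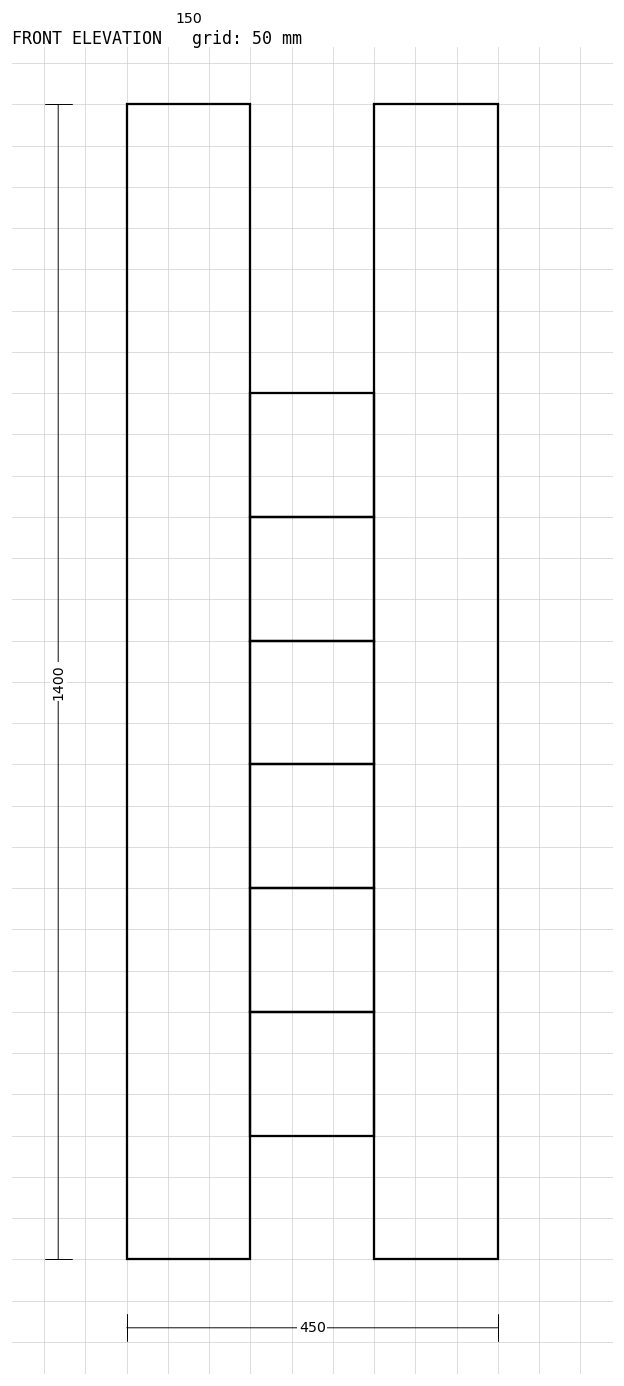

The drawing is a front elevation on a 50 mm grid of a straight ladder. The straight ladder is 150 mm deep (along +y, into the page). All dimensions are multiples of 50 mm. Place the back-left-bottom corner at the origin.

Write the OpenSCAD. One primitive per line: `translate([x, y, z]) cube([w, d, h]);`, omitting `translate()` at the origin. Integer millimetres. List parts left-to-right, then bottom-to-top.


cube([150, 150, 1400]);
translate([150, 0, 150]) cube([150, 150, 150]);
translate([150, 0, 300]) cube([150, 150, 150]);
translate([150, 0, 450]) cube([150, 150, 150]);
translate([150, 0, 600]) cube([150, 150, 150]);
translate([150, 0, 750]) cube([150, 150, 150]);
translate([150, 0, 900]) cube([150, 150, 150]);
translate([300, 0, 0]) cube([150, 150, 1400]);
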